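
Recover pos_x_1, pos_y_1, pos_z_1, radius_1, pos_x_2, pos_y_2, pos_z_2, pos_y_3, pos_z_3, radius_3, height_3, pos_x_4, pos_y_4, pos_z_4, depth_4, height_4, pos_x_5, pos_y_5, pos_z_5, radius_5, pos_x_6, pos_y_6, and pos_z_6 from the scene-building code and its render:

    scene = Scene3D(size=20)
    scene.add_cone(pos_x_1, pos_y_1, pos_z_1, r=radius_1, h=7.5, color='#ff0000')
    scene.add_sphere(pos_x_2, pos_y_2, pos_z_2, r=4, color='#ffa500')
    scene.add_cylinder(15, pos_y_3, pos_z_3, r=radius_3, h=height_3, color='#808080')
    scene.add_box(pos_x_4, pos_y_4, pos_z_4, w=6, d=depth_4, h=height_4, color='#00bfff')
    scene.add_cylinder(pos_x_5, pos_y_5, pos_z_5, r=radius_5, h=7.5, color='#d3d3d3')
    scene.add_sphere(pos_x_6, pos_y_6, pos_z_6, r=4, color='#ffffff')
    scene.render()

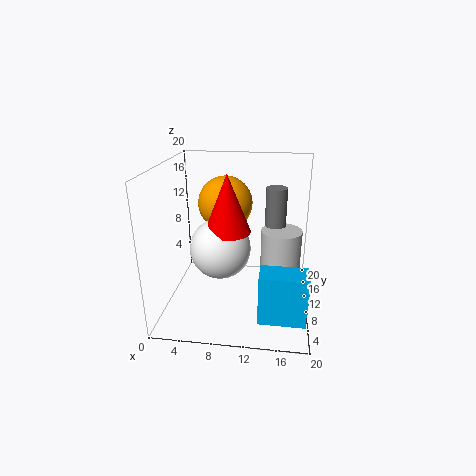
pos_x_1 = 9
pos_y_1 = 7.5
pos_z_1 = 12
radius_1 = 3
pos_x_2 = 7.5
pos_y_2 = 14.5
pos_z_2 = 13.5
pos_y_3 = 13
pos_z_3 = 11
radius_3 = 1.5
height_3 = 5.5
pos_x_4 = 13.5
pos_y_4 = 2
pos_z_4 = 2
depth_4 = 3.5
height_4 = 6.5
pos_x_5 = 16
pos_y_5 = 13.5
pos_z_5 = 2.5
radius_5 = 3
pos_x_6 = 8
pos_y_6 = 7.5
pos_z_6 = 9.5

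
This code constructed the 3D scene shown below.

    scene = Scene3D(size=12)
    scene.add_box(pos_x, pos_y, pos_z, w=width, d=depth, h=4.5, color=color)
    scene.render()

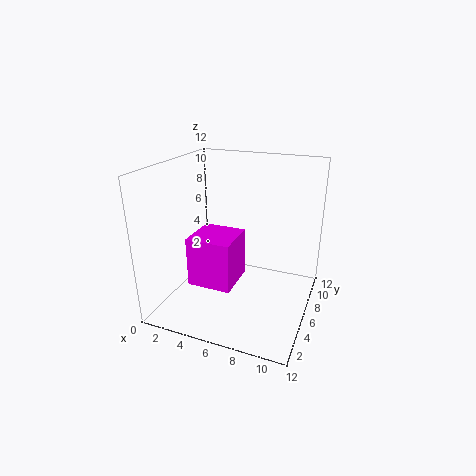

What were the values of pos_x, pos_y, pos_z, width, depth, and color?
pos_x = 1.5, pos_y = 5, pos_z = 1, width = 4, depth = 4, color = 'magenta'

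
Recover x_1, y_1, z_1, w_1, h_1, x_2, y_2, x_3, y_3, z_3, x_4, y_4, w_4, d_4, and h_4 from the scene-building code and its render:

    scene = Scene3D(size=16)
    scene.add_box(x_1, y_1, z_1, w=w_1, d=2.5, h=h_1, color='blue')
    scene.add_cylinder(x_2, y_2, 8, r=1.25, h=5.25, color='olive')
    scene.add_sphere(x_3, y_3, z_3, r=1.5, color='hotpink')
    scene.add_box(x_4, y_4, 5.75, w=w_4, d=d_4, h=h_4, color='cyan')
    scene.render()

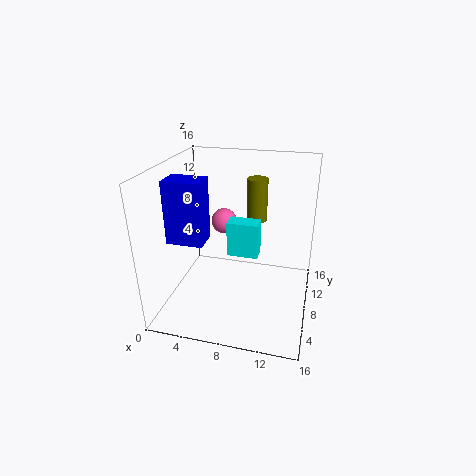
x_1 = 2.75, y_1 = 1.5, z_1 = 10, w_1 = 3.5, h_1 = 6, x_2 = 9, y_2 = 13.5, x_3 = 5.5, y_3 = 11, z_3 = 8.5, x_4 = 6.75, y_4 = 7.75, w_4 = 3.5, d_4 = 2, h_4 = 4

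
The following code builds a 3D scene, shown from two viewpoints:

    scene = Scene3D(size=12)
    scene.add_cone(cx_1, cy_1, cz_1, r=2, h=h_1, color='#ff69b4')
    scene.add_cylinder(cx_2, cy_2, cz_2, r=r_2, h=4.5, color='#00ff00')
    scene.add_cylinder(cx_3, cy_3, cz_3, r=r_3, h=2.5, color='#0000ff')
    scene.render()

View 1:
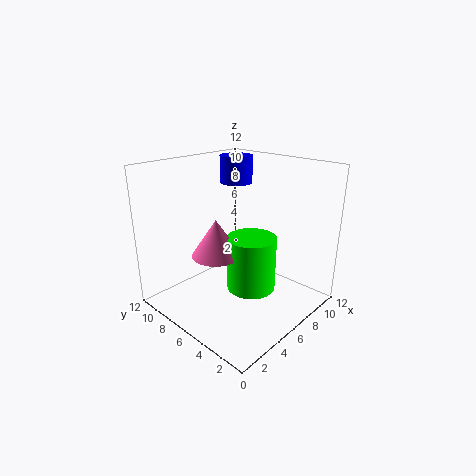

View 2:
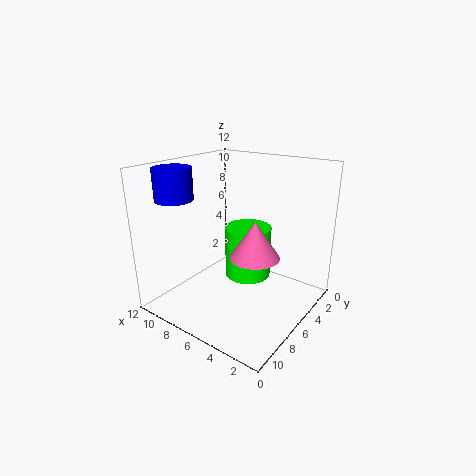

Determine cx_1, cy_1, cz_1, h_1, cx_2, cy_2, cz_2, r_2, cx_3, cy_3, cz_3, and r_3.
cx_1 = 4
cy_1 = 6.5
cz_1 = 5
h_1 = 3
cx_2 = 6
cy_2 = 4.5
cz_2 = 2
r_2 = 2
cx_3 = 9.5
cy_3 = 9.5
cz_3 = 9.5
r_3 = 1.5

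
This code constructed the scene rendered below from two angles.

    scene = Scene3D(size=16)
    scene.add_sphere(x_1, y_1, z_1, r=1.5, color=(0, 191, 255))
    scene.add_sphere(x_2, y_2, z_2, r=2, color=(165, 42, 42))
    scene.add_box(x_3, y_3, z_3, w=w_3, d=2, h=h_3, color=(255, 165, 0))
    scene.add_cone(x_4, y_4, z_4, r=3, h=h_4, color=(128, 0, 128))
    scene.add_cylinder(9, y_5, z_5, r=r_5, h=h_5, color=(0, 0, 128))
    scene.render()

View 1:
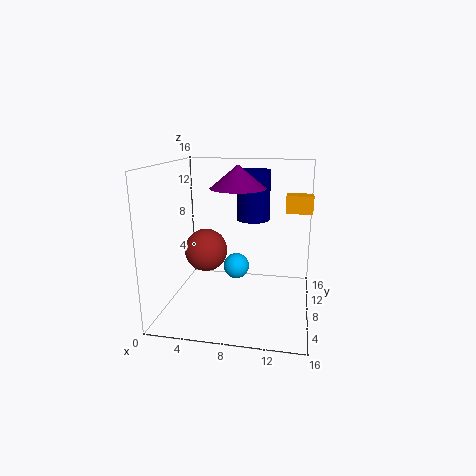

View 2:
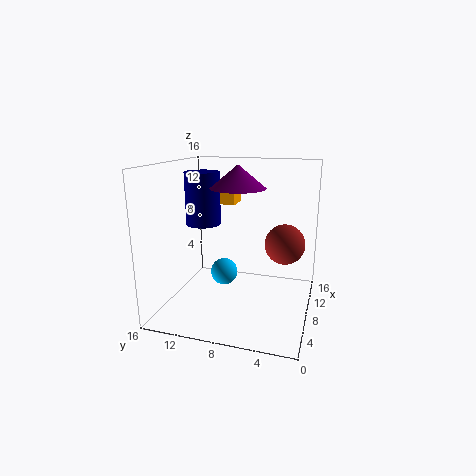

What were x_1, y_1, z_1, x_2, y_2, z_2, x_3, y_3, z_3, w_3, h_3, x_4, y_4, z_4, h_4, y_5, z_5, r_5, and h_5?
x_1 = 7.5, y_1 = 9.5, z_1 = 4, x_2 = 6, y_2 = 2.5, z_2 = 8.5, x_3 = 13, y_3 = 10, z_3 = 10.5, w_3 = 3, h_3 = 2, x_4 = 8, y_4 = 8, z_4 = 13.5, h_4 = 2.5, y_5 = 12.5, z_5 = 9, r_5 = 2, h_5 = 6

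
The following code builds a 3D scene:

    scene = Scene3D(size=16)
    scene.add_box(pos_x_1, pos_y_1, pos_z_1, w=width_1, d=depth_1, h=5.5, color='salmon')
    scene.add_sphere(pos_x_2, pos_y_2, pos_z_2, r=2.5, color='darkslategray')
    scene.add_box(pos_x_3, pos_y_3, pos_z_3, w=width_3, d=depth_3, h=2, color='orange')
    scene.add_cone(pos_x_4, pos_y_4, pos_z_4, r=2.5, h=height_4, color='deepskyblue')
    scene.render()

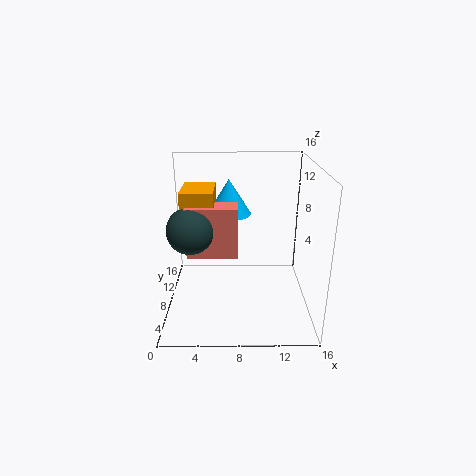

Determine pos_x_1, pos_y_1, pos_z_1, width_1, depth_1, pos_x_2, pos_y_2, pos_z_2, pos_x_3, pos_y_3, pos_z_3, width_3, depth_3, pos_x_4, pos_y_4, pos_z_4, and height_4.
pos_x_1 = 2.5; pos_y_1 = 6; pos_z_1 = 6.5; width_1 = 5.5; depth_1 = 2.5; pos_x_2 = 3; pos_y_2 = 6.5; pos_z_2 = 9.5; pos_x_3 = 2; pos_y_3 = 6.5; pos_z_3 = 11.5; width_3 = 3.5; depth_3 = 4.5; pos_x_4 = 7; pos_y_4 = 10.5; pos_z_4 = 10; height_4 = 4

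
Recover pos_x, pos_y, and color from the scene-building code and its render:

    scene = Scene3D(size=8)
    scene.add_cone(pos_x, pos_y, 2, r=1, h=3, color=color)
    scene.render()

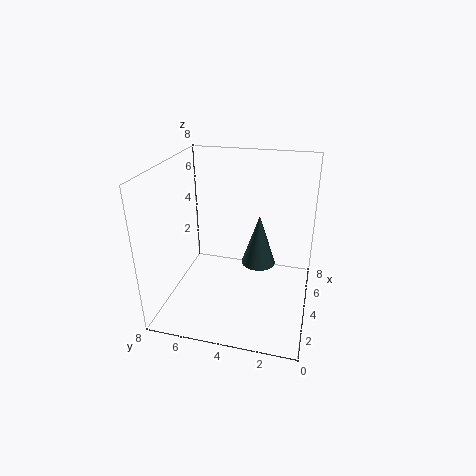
pos_x = 5
pos_y = 3
color = 'darkslategray'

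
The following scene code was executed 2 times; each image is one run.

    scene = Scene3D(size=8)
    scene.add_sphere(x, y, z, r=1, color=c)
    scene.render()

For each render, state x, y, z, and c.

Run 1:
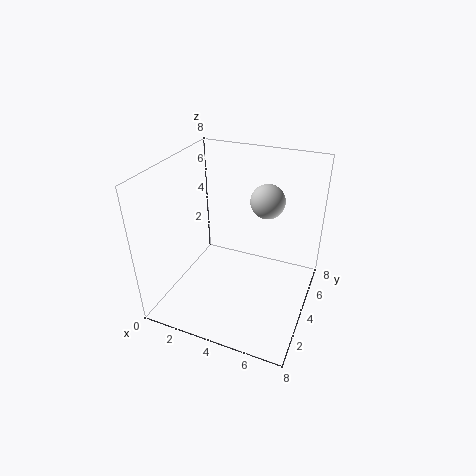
x = 5, y = 6, z = 5.5, c = 'lightgray'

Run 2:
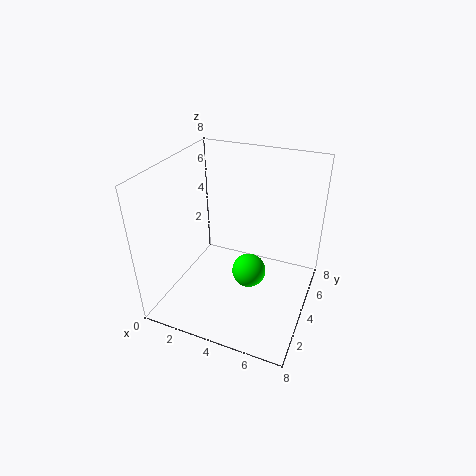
x = 4.5, y = 4.5, z = 1.5, c = 'lime'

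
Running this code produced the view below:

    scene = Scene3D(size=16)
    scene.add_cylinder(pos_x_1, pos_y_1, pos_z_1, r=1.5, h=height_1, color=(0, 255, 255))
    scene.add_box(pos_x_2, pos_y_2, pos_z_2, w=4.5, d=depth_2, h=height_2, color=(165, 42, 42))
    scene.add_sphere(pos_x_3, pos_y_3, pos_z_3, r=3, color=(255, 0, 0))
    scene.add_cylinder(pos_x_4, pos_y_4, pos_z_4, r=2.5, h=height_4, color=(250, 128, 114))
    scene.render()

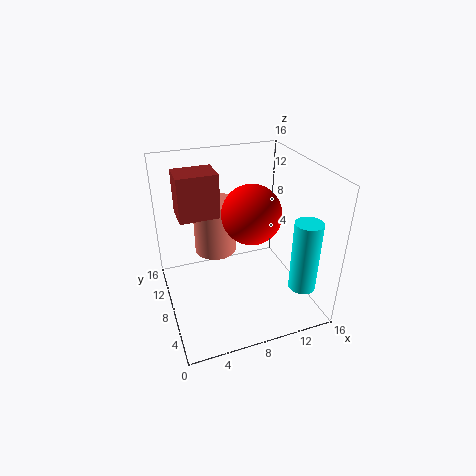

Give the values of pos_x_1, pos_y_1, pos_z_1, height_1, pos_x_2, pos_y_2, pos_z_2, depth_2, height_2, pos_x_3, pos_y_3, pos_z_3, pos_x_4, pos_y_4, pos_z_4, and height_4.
pos_x_1 = 14, pos_y_1 = 3.5, pos_z_1 = 3, height_1 = 8, pos_x_2 = 2, pos_y_2 = 9.5, pos_z_2 = 10, depth_2 = 3.5, height_2 = 5, pos_x_3 = 8.5, pos_y_3 = 5.5, pos_z_3 = 12, pos_x_4 = 6.5, pos_y_4 = 12, pos_z_4 = 4.5, height_4 = 6.5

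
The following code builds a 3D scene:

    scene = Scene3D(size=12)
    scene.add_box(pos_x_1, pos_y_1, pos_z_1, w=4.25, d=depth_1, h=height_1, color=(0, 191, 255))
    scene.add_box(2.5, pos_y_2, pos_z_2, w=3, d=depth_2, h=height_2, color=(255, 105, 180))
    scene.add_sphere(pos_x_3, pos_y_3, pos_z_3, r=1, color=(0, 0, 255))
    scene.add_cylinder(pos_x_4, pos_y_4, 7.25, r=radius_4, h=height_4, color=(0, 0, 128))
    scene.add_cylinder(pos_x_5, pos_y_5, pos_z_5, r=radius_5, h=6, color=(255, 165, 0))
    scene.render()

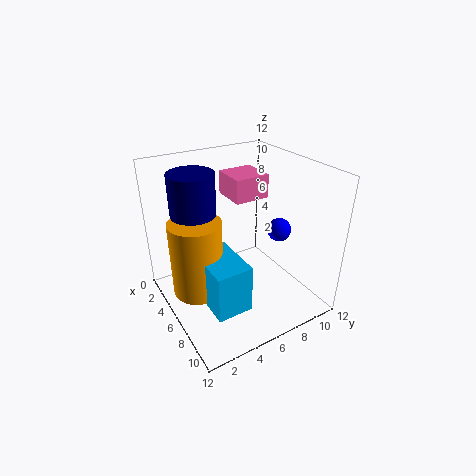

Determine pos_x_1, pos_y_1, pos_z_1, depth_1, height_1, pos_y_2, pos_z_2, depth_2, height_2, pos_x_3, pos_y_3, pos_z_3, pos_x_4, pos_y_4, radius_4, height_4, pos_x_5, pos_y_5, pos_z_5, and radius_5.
pos_x_1 = 6.25; pos_y_1 = 1.75; pos_z_1 = 2.5; depth_1 = 2.75; height_1 = 3.75; pos_y_2 = 6.25; pos_z_2 = 8.75; depth_2 = 3; height_2 = 2; pos_x_3 = 7; pos_y_3 = 9.5; pos_z_3 = 6.25; pos_x_4 = 5.25; pos_y_4 = 2.5; radius_4 = 1.75; height_4 = 4.75; pos_x_5 = 6.5; pos_y_5 = 2; pos_z_5 = 2.75; radius_5 = 2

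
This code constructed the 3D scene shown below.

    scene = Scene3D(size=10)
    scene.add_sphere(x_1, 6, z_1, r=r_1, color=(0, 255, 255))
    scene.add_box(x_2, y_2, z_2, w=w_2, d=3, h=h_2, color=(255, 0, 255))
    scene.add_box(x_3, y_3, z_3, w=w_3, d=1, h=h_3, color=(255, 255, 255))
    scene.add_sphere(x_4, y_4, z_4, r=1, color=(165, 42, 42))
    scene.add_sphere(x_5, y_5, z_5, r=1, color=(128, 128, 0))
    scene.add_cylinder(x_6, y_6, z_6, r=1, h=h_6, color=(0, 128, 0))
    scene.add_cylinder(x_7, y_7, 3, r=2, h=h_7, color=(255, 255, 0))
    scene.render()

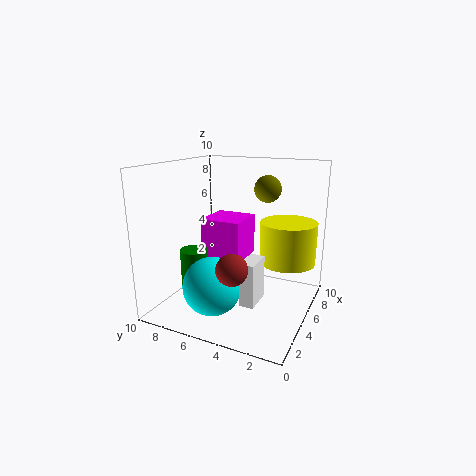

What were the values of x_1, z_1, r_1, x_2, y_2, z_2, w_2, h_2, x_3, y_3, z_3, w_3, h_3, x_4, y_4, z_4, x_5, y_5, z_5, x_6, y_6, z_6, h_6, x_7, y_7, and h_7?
x_1 = 3; z_1 = 2; r_1 = 2; x_2 = 5; y_2 = 5; z_2 = 3; w_2 = 3; h_2 = 3; x_3 = 3; y_3 = 3; z_3 = 1; w_3 = 2; h_3 = 3; x_4 = 2; y_4 = 4; z_4 = 4; x_5 = 8; y_5 = 4; z_5 = 8; x_6 = 4; y_6 = 8; z_6 = 1; h_6 = 3; x_7 = 7; y_7 = 2; h_7 = 3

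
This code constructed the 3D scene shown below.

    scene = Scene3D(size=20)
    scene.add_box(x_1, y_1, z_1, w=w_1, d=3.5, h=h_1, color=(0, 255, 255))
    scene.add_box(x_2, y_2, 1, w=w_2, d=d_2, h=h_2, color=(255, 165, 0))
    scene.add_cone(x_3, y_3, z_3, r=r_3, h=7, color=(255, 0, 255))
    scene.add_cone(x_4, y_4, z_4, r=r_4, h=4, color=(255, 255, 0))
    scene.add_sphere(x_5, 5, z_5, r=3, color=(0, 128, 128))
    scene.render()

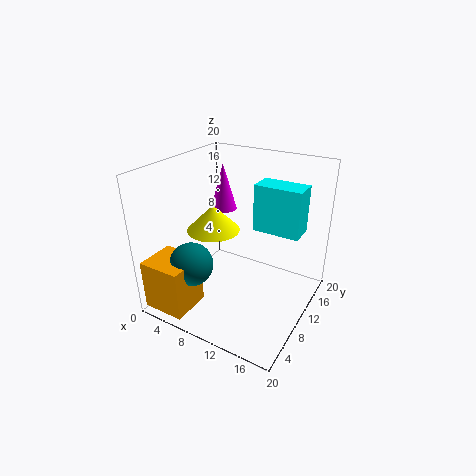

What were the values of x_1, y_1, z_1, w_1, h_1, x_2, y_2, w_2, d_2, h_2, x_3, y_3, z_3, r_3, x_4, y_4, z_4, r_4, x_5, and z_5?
x_1 = 11.5
y_1 = 11.5
z_1 = 11
w_1 = 6.5
h_1 = 6.5
x_2 = 0.5
y_2 = 0.5
w_2 = 6
d_2 = 5.5
h_2 = 7
x_3 = 4.5
y_3 = 15
z_3 = 11.5
r_3 = 2
x_4 = 4.5
y_4 = 12
z_4 = 9
r_4 = 4
x_5 = 5.5
z_5 = 7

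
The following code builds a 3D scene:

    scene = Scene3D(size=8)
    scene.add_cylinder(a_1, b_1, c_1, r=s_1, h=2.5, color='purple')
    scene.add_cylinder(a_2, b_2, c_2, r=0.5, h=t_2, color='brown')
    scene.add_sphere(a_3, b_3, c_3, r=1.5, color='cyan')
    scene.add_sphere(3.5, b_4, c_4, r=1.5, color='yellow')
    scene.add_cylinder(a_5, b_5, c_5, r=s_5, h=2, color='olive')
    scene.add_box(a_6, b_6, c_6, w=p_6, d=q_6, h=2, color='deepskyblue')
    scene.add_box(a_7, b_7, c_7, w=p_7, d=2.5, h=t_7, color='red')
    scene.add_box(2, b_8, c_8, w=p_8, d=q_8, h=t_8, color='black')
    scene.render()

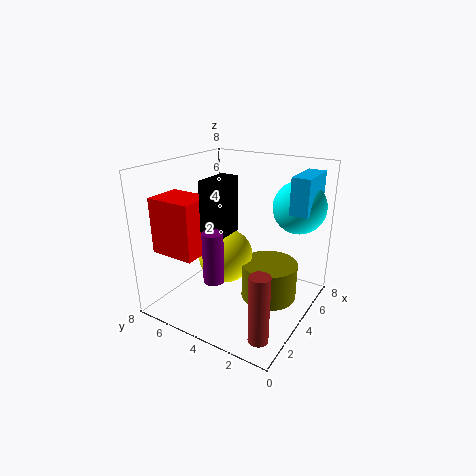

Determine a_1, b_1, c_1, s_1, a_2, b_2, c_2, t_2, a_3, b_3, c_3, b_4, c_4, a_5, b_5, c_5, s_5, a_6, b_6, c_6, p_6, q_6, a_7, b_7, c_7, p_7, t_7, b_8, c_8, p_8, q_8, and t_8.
a_1 = 1, b_1 = 3.5, c_1 = 3, s_1 = 0.5, a_2 = 1, b_2 = 1, c_2 = 0.5, t_2 = 3.5, a_3 = 6.5, b_3 = 1.5, c_3 = 5.5, b_4 = 4.5, c_4 = 3, a_5 = 4, b_5 = 2, c_5 = 1, s_5 = 1.5, a_6 = 5, b_6 = 0.5, c_6 = 5.5, p_6 = 2.5, q_6 = 1, a_7 = 1, b_7 = 5, c_7 = 3.5, p_7 = 2, t_7 = 3, b_8 = 4, c_8 = 4.5, p_8 = 2, q_8 = 1, t_8 = 3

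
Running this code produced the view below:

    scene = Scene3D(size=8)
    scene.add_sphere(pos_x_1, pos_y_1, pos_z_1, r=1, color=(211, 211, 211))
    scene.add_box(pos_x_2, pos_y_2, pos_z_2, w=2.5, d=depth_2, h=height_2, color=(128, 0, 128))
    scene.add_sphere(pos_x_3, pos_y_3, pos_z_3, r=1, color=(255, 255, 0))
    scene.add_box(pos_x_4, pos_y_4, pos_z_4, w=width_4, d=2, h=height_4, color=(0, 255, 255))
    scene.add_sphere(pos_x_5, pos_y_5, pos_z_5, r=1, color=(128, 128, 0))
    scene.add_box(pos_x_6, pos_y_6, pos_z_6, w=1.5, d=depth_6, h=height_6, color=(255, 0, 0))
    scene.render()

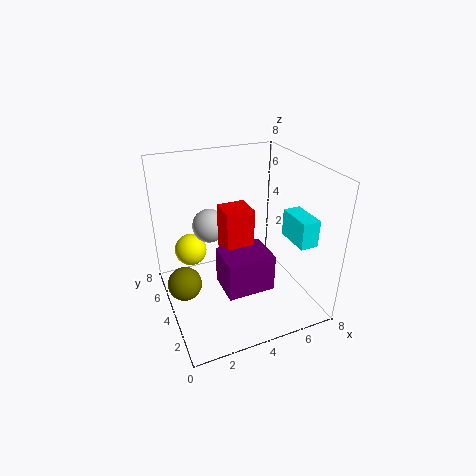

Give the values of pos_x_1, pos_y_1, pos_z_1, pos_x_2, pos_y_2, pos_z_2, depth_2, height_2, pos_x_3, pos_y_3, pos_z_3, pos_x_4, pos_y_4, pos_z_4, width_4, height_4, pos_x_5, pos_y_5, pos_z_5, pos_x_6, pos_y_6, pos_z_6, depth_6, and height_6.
pos_x_1 = 3, pos_y_1 = 6, pos_z_1 = 4, pos_x_2 = 2.5, pos_y_2 = 1.5, pos_z_2 = 2, depth_2 = 2, height_2 = 2, pos_x_3 = 2, pos_y_3 = 7, pos_z_3 = 2, pos_x_4 = 6.5, pos_y_4 = 1.5, pos_z_4 = 4, width_4 = 1, height_4 = 1.5, pos_x_5 = 1, pos_y_5 = 5, pos_z_5 = 1, pos_x_6 = 3, pos_y_6 = 3, pos_z_6 = 3.5, depth_6 = 1.5, height_6 = 2.5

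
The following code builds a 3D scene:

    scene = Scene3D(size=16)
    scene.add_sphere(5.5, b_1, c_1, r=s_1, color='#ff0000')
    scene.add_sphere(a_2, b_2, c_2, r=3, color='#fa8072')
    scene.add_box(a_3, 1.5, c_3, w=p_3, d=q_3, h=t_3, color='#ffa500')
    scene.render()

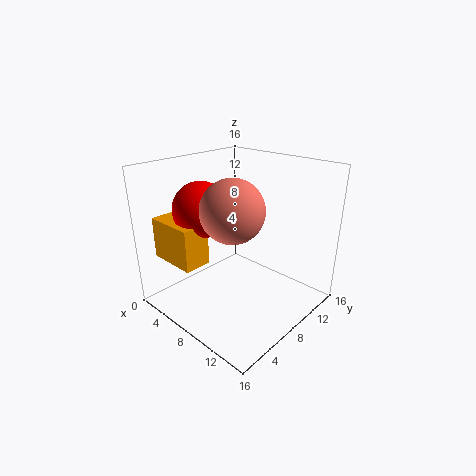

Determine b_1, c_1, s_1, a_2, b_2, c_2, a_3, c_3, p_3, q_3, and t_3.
b_1 = 5
c_1 = 11.5
s_1 = 3
a_2 = 11
b_2 = 4
c_2 = 13
a_3 = 1.5
c_3 = 6
p_3 = 5.5
q_3 = 3
t_3 = 4.5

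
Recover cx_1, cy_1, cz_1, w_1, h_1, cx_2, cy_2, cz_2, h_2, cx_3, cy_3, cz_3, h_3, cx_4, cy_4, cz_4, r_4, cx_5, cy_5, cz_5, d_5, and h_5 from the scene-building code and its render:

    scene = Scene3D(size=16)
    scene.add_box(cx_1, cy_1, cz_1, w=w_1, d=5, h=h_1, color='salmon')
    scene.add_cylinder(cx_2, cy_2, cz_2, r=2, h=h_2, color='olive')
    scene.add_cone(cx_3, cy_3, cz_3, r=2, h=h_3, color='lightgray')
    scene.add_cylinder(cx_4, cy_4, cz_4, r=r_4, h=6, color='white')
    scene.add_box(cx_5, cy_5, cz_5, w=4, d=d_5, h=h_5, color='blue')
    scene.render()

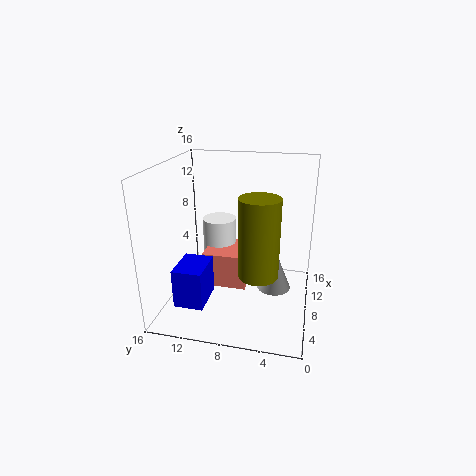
cx_1 = 7; cy_1 = 7; cz_1 = 2; w_1 = 5; h_1 = 4; cx_2 = 4; cy_2 = 5; cz_2 = 6; h_2 = 8; cx_3 = 10; cy_3 = 4; cz_3 = 1; h_3 = 5; cx_4 = 11; cy_4 = 11; cz_4 = 3; r_4 = 2; cx_5 = 1; cy_5 = 10; cz_5 = 3; d_5 = 3; h_5 = 4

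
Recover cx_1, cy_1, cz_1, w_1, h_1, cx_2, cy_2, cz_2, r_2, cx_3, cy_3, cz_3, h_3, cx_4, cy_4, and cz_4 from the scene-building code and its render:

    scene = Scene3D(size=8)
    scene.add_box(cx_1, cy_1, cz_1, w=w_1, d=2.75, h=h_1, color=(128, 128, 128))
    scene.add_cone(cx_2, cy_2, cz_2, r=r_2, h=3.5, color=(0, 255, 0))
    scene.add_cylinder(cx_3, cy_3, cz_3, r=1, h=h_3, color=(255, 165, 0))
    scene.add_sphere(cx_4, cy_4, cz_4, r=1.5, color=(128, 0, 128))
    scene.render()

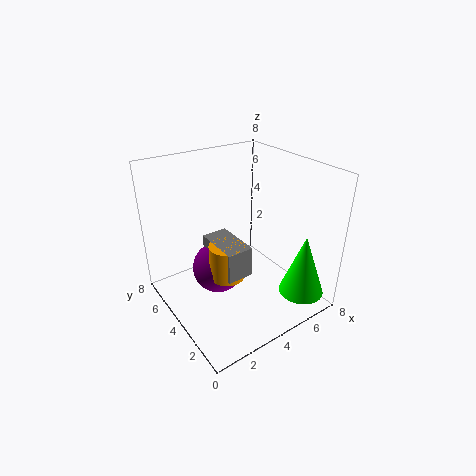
cx_1 = 2.75, cy_1 = 3, cz_1 = 2, w_1 = 1.5, h_1 = 1.75, cx_2 = 6.5, cy_2 = 1.25, cz_2 = 1, r_2 = 1.25, cx_3 = 3.25, cy_3 = 4, cz_3 = 1.75, h_3 = 2, cx_4 = 3.25, cy_4 = 5, cz_4 = 1.75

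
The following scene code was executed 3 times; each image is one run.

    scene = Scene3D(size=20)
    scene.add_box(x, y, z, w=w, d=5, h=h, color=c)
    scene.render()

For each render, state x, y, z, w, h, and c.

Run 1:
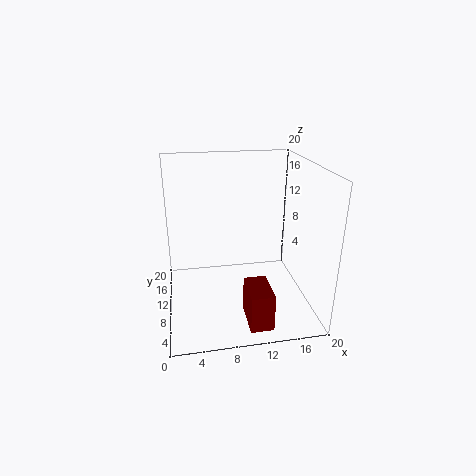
x = 10, y = 1, z = 1, w = 3, h = 5, c = 'maroon'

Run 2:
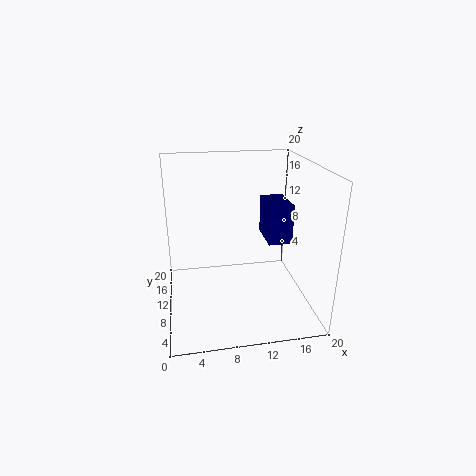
x = 13, y = 5, z = 11, w = 3, h = 5, c = 'navy'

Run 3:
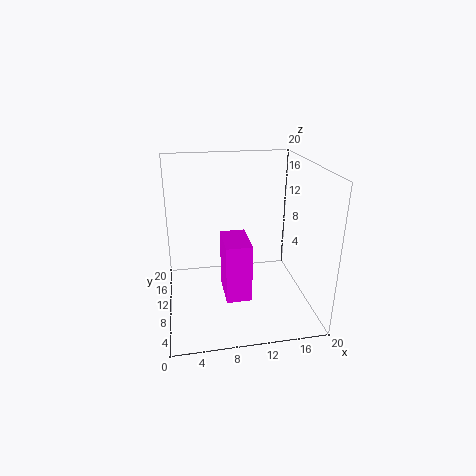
x = 7, y = 1, z = 6, w = 3, h = 7, c = 'magenta'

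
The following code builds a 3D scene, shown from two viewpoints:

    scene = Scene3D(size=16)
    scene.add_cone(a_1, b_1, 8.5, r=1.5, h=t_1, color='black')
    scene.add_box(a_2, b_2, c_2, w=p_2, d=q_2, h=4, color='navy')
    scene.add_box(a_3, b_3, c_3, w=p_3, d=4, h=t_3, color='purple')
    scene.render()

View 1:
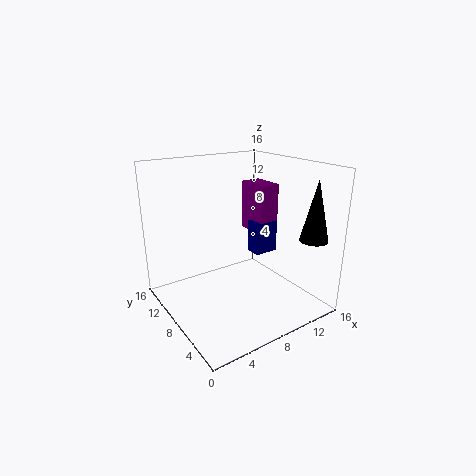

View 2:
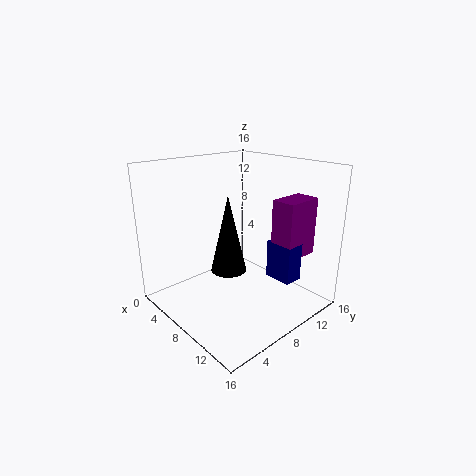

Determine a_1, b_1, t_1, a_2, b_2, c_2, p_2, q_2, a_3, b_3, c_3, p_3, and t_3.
a_1 = 13.5, b_1 = 2, t_1 = 6.5, a_2 = 11.5, b_2 = 9, c_2 = 4.5, p_2 = 3, q_2 = 2, a_3 = 12, b_3 = 9, c_3 = 7, p_3 = 2.5, t_3 = 6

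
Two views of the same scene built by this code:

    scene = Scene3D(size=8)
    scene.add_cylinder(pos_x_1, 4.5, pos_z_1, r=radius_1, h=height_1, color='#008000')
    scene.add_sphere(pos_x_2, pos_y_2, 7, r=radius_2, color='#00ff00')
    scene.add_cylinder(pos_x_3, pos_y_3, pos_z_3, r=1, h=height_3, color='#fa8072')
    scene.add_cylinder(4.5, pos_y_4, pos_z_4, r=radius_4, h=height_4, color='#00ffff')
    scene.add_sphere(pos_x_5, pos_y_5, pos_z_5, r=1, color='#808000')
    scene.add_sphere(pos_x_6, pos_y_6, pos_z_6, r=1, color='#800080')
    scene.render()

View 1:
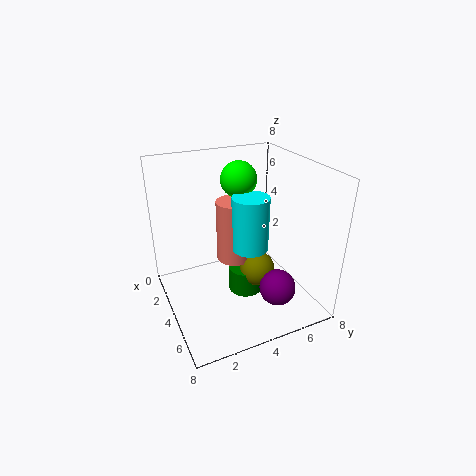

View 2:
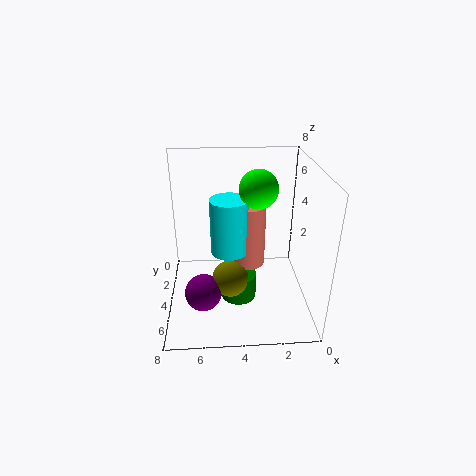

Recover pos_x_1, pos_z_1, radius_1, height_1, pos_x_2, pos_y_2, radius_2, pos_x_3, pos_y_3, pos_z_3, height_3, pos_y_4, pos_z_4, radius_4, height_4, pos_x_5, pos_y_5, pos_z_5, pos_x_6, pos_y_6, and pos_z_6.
pos_x_1 = 4; pos_z_1 = 0.5; radius_1 = 1; height_1 = 1.5; pos_x_2 = 3; pos_y_2 = 4.5; radius_2 = 1; pos_x_3 = 3.5; pos_y_3 = 4; pos_z_3 = 2.5; height_3 = 3.5; pos_y_4 = 4.5; pos_z_4 = 3.5; radius_4 = 1; height_4 = 3; pos_x_5 = 4.5; pos_y_5 = 5; pos_z_5 = 2; pos_x_6 = 6; pos_y_6 = 5.5; pos_z_6 = 1.5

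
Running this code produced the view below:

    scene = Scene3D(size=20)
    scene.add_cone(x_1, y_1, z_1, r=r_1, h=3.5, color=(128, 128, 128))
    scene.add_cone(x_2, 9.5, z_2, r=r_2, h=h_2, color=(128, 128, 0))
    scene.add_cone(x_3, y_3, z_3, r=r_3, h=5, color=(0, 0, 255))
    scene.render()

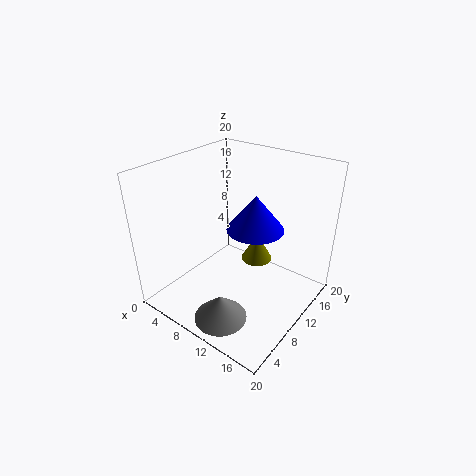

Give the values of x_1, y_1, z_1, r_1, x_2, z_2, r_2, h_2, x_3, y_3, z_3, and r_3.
x_1 = 12, y_1 = 3.5, z_1 = 1.5, r_1 = 3.5, x_2 = 13.5, z_2 = 8.5, r_2 = 2, h_2 = 3.5, x_3 = 11.5, y_3 = 12, z_3 = 11, r_3 = 4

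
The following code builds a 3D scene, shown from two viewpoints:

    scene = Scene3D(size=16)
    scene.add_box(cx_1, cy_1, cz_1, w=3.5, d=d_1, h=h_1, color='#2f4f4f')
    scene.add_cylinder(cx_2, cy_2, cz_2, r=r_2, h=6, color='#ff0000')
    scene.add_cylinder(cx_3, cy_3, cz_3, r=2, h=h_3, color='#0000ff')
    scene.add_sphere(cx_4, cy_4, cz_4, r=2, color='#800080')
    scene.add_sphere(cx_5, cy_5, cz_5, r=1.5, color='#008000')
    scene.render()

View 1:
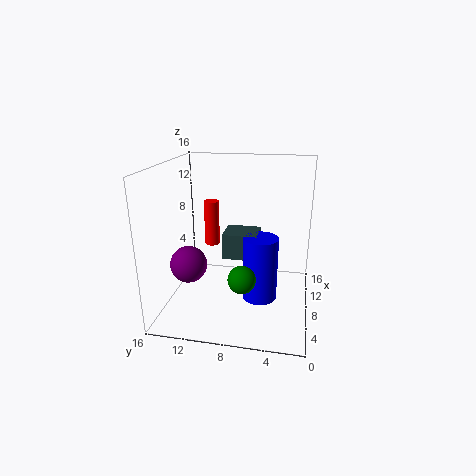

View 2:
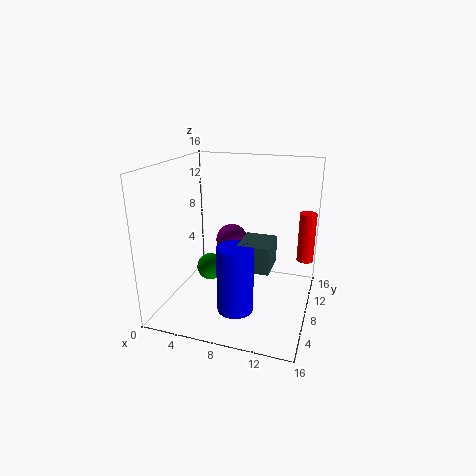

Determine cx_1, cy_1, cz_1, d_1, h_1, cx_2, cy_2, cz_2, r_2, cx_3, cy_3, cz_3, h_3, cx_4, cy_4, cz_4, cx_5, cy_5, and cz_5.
cx_1 = 8.5; cy_1 = 6; cz_1 = 5; d_1 = 4; h_1 = 3; cx_2 = 15; cy_2 = 13; cz_2 = 4; r_2 = 1; cx_3 = 8.5; cy_3 = 5.5; cz_3 = 0.5; h_3 = 7.5; cx_4 = 5.5; cy_4 = 13; cz_4 = 5.5; cx_5 = 5; cy_5 = 7; cz_5 = 4.5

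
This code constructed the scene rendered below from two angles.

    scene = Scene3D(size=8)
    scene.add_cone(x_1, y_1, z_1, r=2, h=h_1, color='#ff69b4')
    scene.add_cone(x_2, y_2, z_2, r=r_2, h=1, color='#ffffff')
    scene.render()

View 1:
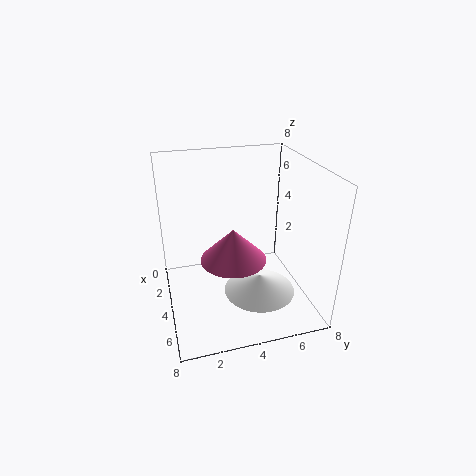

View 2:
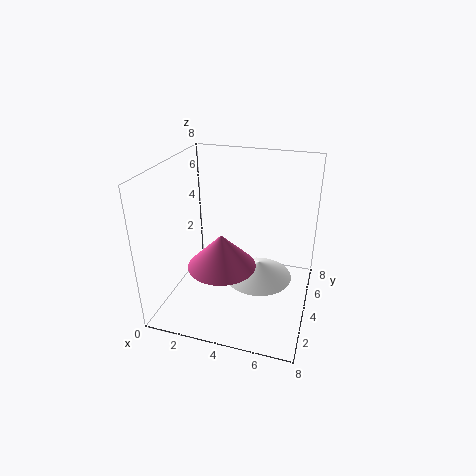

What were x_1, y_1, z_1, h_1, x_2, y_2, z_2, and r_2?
x_1 = 3, y_1 = 4, z_1 = 2, h_1 = 2, x_2 = 5, y_2 = 5, z_2 = 1, r_2 = 2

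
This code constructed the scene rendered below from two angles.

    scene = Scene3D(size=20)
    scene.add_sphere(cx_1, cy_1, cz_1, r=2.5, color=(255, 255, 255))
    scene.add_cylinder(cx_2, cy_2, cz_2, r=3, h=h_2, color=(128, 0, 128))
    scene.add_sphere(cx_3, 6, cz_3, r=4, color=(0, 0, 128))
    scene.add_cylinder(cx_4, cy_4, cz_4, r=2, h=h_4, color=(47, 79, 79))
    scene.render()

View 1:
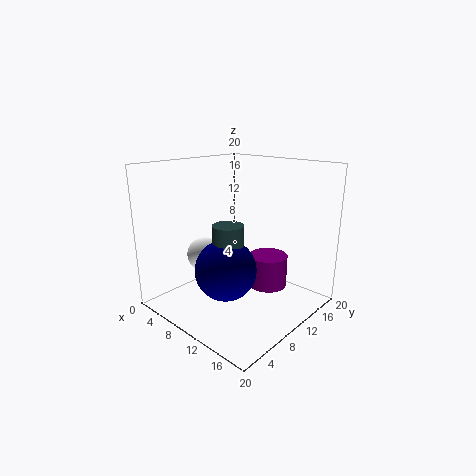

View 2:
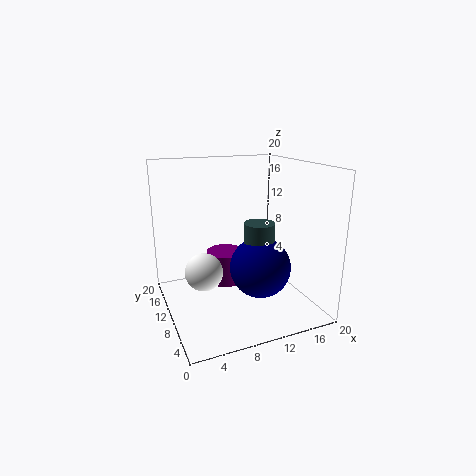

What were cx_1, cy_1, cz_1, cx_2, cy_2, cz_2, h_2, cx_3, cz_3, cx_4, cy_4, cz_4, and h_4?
cx_1 = 4.5; cy_1 = 8.5; cz_1 = 6.5; cx_2 = 10.5; cy_2 = 16.5; cz_2 = 0.5; h_2 = 5; cx_3 = 11.5; cz_3 = 7; cx_4 = 11.5; cy_4 = 6.5; cz_4 = 9; h_4 = 4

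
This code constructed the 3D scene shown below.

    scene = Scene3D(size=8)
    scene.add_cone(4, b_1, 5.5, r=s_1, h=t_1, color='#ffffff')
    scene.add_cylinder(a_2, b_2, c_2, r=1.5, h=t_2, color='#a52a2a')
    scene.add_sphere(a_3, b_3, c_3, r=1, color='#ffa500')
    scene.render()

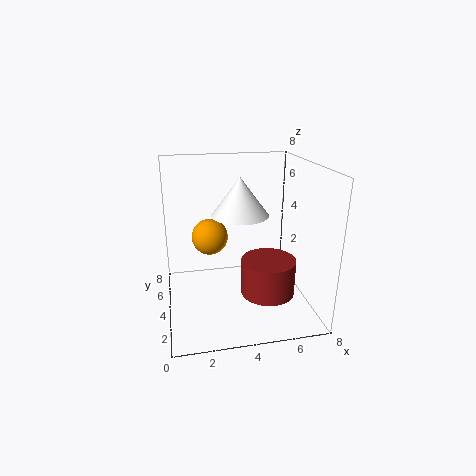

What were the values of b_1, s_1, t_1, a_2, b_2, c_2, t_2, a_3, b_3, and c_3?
b_1 = 3.5; s_1 = 1.5; t_1 = 2; a_2 = 5.5; b_2 = 3; c_2 = 1; t_2 = 2; a_3 = 2.5; b_3 = 4.5; c_3 = 4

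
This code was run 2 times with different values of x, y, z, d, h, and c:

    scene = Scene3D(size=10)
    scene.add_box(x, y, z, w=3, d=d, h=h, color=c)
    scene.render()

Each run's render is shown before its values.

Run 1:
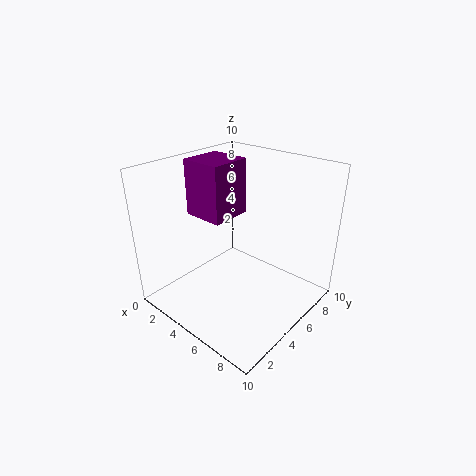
x = 1; y = 4; z = 6; d = 3; h = 4; c = 'purple'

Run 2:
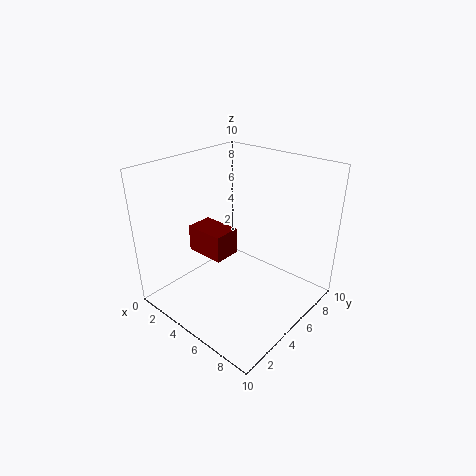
x = 1; y = 4; z = 3; d = 2; h = 2; c = 'maroon'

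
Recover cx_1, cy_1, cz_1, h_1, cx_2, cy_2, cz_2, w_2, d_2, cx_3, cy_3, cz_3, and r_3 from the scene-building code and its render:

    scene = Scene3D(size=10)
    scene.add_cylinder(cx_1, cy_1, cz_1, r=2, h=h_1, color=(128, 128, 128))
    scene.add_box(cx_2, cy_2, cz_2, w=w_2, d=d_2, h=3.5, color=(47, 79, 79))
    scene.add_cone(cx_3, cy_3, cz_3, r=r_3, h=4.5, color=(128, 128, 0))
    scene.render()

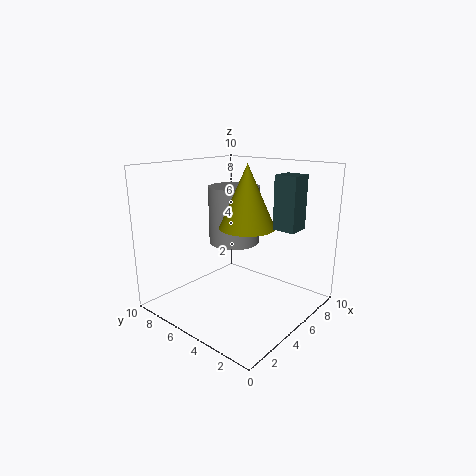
cx_1 = 7.5, cy_1 = 7.5, cz_1 = 3.5, h_1 = 4.5, cx_2 = 5.5, cy_2 = 1, cz_2 = 6, w_2 = 1.5, d_2 = 1.5, cx_3 = 6, cy_3 = 5, cz_3 = 5.5, r_3 = 2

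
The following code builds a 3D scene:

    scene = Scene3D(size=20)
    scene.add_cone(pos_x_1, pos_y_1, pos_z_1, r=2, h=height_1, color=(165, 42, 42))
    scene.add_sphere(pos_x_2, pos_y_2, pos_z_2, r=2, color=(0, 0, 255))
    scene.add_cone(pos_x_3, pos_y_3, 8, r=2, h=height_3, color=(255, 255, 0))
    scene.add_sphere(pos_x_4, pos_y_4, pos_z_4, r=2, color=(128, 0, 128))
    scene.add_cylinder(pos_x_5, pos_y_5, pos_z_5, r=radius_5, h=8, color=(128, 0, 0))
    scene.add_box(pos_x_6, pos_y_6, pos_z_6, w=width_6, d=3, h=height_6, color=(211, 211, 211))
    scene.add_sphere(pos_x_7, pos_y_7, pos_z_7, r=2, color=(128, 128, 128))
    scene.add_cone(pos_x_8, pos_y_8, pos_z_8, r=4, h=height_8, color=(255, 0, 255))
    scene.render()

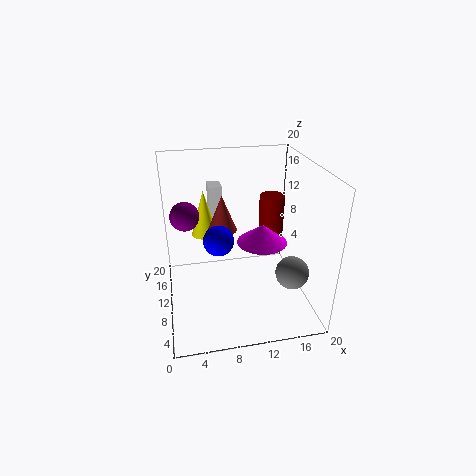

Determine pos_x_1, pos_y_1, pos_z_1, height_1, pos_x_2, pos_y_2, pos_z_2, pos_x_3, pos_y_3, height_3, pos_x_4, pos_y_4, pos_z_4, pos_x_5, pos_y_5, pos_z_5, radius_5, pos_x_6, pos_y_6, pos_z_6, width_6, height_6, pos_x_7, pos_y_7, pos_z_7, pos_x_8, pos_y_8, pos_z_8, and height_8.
pos_x_1 = 8
pos_y_1 = 11
pos_z_1 = 11
height_1 = 5
pos_x_2 = 7
pos_y_2 = 8
pos_z_2 = 11
pos_x_3 = 6
pos_y_3 = 16
height_3 = 7
pos_x_4 = 3
pos_y_4 = 12
pos_z_4 = 13
pos_x_5 = 17
pos_y_5 = 17
pos_z_5 = 5
radius_5 = 2
pos_x_6 = 7
pos_y_6 = 17
pos_z_6 = 10
width_6 = 2
height_6 = 5
pos_x_7 = 15
pos_y_7 = 2
pos_z_7 = 9
pos_x_8 = 15
pos_y_8 = 15
pos_z_8 = 6
height_8 = 3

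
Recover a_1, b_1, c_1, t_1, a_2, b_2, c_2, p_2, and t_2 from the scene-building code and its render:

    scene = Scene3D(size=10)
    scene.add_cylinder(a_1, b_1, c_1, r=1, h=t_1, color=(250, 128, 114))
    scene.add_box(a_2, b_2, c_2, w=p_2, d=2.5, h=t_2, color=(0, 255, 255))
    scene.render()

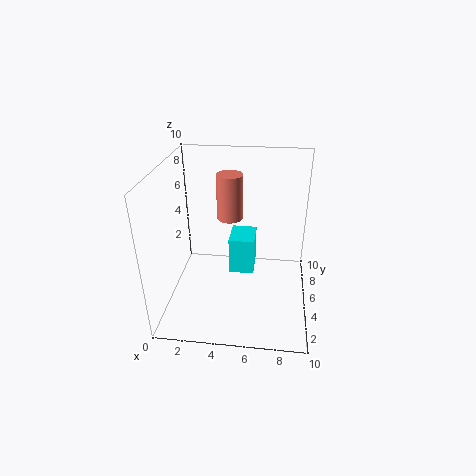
a_1 = 4
b_1 = 8
c_1 = 5
t_1 = 3.5
a_2 = 4
b_2 = 7
c_2 = 0.5
p_2 = 2
t_2 = 3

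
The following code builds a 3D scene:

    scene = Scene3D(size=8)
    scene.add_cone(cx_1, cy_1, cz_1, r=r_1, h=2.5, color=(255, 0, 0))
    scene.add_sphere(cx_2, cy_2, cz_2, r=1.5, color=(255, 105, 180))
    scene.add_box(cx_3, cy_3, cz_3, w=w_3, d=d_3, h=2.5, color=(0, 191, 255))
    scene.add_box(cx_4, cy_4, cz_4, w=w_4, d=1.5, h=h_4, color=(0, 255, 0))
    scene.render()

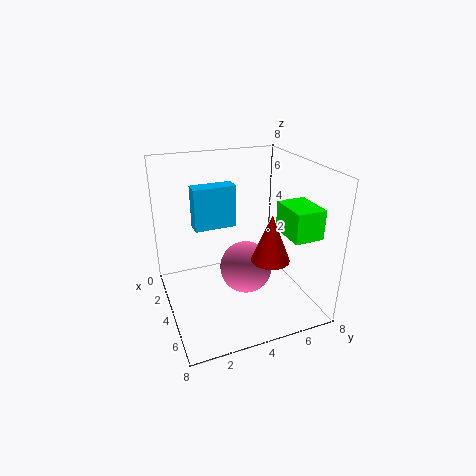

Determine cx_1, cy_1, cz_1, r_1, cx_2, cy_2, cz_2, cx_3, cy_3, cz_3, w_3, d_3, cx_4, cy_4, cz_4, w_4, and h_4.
cx_1 = 6
cy_1 = 5
cz_1 = 3.5
r_1 = 1
cx_2 = 4
cy_2 = 4.5
cz_2 = 2
cx_3 = 1.5
cy_3 = 2
cz_3 = 4
w_3 = 1
d_3 = 2.5
cx_4 = 5.5
cy_4 = 5.5
cz_4 = 5
w_4 = 2
h_4 = 1.5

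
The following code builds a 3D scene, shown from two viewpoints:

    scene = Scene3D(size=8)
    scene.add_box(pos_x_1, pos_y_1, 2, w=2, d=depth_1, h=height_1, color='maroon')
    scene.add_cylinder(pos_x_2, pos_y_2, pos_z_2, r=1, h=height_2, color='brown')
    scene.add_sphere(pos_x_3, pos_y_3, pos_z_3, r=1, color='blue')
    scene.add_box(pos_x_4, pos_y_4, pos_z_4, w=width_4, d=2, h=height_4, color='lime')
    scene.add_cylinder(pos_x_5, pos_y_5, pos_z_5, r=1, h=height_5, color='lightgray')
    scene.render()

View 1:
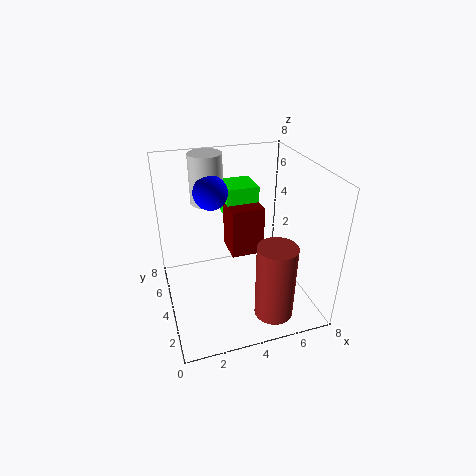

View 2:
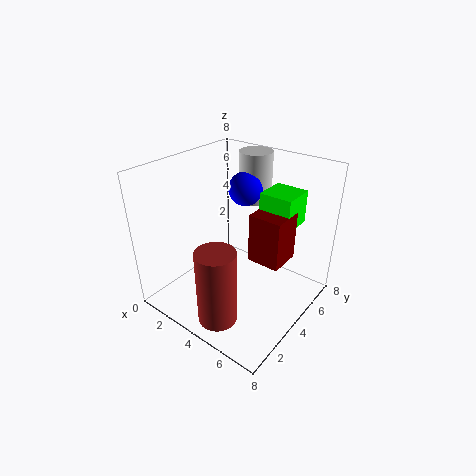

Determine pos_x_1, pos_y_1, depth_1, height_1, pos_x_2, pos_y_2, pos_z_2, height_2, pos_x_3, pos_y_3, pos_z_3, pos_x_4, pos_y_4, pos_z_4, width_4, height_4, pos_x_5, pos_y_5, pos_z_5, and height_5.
pos_x_1 = 4
pos_y_1 = 5
depth_1 = 2
height_1 = 3
pos_x_2 = 5
pos_y_2 = 1
pos_z_2 = 1
height_2 = 4
pos_x_3 = 3
pos_y_3 = 6
pos_z_3 = 6
pos_x_4 = 4
pos_y_4 = 6
pos_z_4 = 4
width_4 = 2
height_4 = 2
pos_x_5 = 3
pos_y_5 = 7
pos_z_5 = 5
height_5 = 3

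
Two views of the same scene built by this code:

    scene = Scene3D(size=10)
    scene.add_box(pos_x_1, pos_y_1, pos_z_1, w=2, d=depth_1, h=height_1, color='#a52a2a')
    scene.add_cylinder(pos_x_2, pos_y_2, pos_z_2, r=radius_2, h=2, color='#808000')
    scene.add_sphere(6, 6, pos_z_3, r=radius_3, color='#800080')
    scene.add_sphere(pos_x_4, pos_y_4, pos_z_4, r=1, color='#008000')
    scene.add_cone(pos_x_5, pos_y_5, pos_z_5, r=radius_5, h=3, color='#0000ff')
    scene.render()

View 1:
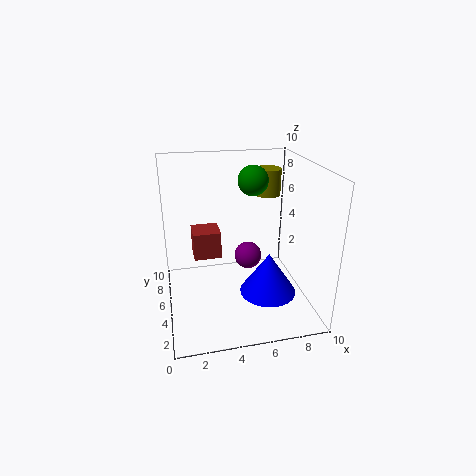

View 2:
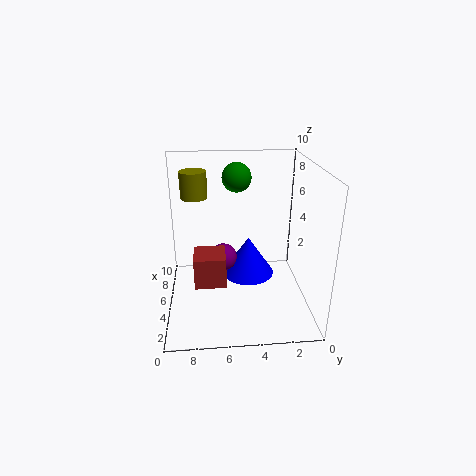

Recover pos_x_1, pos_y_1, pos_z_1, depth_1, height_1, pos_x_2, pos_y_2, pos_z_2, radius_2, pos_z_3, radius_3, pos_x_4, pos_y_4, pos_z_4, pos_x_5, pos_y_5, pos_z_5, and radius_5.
pos_x_1 = 2
pos_y_1 = 6
pos_z_1 = 3
depth_1 = 2
height_1 = 2
pos_x_2 = 8
pos_y_2 = 8
pos_z_2 = 7
radius_2 = 1
pos_z_3 = 3
radius_3 = 1
pos_x_4 = 6
pos_y_4 = 5
pos_z_4 = 9
pos_x_5 = 7
pos_y_5 = 4
pos_z_5 = 1
radius_5 = 2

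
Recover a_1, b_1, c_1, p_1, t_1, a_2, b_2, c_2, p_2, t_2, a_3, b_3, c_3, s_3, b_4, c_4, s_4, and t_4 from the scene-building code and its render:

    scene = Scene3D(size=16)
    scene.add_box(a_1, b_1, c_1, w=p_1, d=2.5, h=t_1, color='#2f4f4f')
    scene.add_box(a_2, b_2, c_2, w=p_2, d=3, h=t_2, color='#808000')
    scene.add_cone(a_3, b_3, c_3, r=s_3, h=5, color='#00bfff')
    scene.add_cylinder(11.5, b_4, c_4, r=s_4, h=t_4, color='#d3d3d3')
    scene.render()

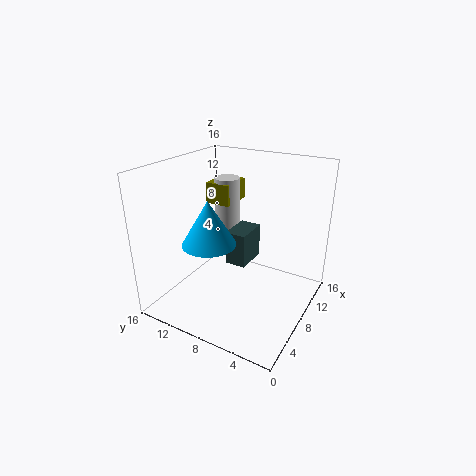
a_1 = 8.5, b_1 = 7.5, c_1 = 4, p_1 = 4, t_1 = 4, a_2 = 10, b_2 = 10.5, c_2 = 10.5, p_2 = 4, t_2 = 2.5, a_3 = 6, b_3 = 10.5, c_3 = 7.5, s_3 = 3, b_4 = 11.5, c_4 = 5.5, s_4 = 1.5, t_4 = 8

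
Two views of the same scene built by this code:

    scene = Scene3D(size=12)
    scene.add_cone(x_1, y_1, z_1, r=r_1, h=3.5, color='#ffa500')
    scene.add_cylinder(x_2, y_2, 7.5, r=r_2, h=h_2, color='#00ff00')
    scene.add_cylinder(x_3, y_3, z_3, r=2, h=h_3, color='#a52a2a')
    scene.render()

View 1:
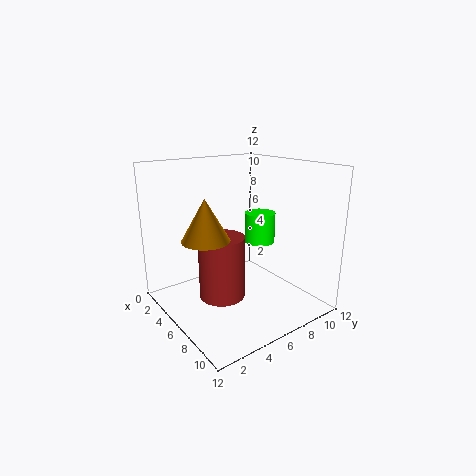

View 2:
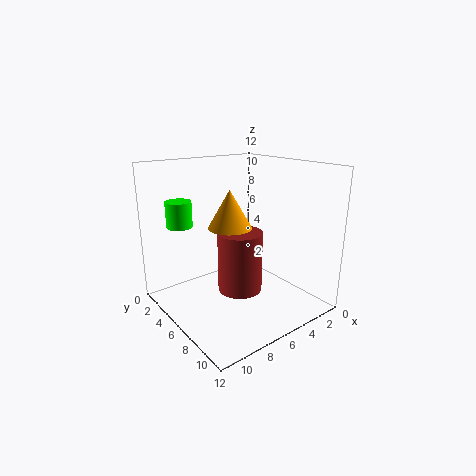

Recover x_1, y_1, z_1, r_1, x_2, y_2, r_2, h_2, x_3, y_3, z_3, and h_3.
x_1 = 5
y_1 = 3.5
z_1 = 6
r_1 = 2
x_2 = 10.5
y_2 = 4.5
r_2 = 1
h_2 = 2
x_3 = 5
y_3 = 5
z_3 = 0.5
h_3 = 5.5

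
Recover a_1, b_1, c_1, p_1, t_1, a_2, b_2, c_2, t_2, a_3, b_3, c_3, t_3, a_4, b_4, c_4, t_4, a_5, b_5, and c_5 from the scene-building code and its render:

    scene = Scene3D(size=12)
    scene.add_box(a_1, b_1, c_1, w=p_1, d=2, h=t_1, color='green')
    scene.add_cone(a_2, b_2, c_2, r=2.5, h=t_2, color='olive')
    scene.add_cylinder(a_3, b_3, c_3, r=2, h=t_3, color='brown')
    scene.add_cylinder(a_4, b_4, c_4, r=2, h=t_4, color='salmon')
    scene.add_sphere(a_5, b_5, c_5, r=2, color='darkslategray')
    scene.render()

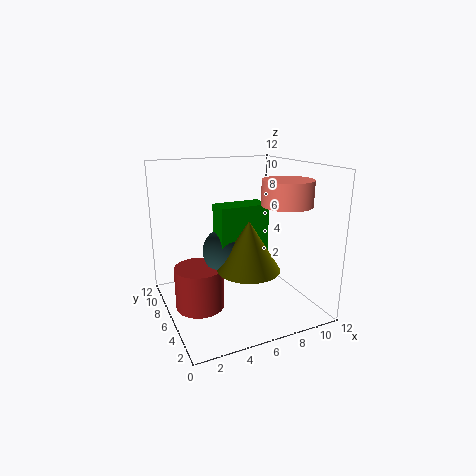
a_1 = 4, b_1 = 4.5, c_1 = 5, p_1 = 4, t_1 = 4, a_2 = 6, b_2 = 4, c_2 = 4, t_2 = 4, a_3 = 2.5, b_3 = 6, c_3 = 0.5, t_3 = 3.5, a_4 = 9, b_4 = 3.5, c_4 = 9, t_4 = 2, a_5 = 5, b_5 = 6, c_5 = 5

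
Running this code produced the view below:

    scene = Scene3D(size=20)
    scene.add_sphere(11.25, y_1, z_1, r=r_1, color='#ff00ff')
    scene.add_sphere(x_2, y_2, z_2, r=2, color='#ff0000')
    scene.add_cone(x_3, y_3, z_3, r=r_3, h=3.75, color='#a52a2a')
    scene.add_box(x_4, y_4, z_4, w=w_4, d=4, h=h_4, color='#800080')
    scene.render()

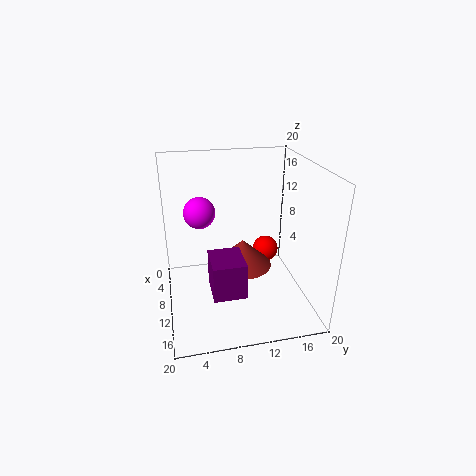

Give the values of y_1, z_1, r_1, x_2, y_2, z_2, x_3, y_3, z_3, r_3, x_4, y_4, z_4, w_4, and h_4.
y_1 = 4.75; z_1 = 14.75; r_1 = 2; x_2 = 5.5; y_2 = 15.5; z_2 = 5.25; x_3 = 10.75; y_3 = 10.5; z_3 = 6.25; r_3 = 4; x_4 = 13.75; y_4 = 5.25; z_4 = 6.25; w_4 = 4.75; h_4 = 4.5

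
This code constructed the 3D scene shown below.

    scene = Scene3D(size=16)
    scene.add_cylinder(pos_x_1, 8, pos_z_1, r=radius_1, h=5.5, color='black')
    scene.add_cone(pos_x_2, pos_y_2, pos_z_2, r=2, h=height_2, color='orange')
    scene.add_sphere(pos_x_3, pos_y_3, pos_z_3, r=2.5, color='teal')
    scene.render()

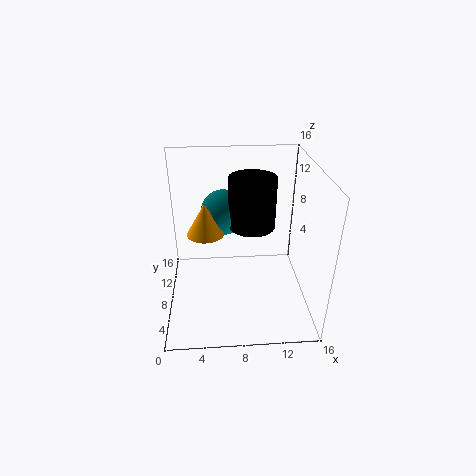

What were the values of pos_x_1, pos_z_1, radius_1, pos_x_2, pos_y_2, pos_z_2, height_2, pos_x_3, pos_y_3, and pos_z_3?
pos_x_1 = 9.5
pos_z_1 = 9.5
radius_1 = 2.5
pos_x_2 = 4.5
pos_y_2 = 7.5
pos_z_2 = 9
height_2 = 3.5
pos_x_3 = 6.5
pos_y_3 = 9.5
pos_z_3 = 10.5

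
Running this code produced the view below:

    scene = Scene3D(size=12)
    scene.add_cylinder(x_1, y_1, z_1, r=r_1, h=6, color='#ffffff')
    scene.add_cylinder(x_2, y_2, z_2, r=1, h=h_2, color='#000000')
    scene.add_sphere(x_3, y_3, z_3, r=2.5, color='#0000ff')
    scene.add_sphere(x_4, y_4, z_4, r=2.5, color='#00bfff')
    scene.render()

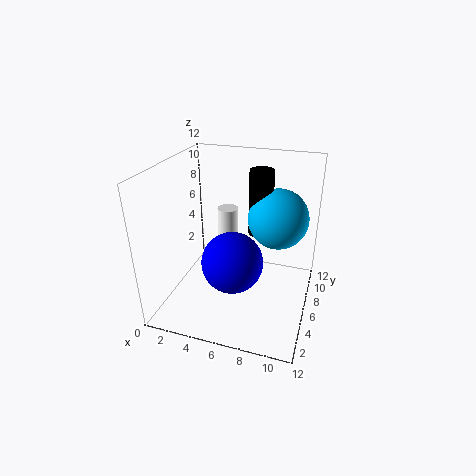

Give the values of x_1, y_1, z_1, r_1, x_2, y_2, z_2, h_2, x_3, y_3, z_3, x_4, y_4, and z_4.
x_1 = 3.5
y_1 = 10.5
z_1 = 0.5
r_1 = 1
x_2 = 7.5
y_2 = 7.5
z_2 = 6
h_2 = 5.5
x_3 = 6
y_3 = 4.5
z_3 = 4.5
x_4 = 9
y_4 = 7.5
z_4 = 7.5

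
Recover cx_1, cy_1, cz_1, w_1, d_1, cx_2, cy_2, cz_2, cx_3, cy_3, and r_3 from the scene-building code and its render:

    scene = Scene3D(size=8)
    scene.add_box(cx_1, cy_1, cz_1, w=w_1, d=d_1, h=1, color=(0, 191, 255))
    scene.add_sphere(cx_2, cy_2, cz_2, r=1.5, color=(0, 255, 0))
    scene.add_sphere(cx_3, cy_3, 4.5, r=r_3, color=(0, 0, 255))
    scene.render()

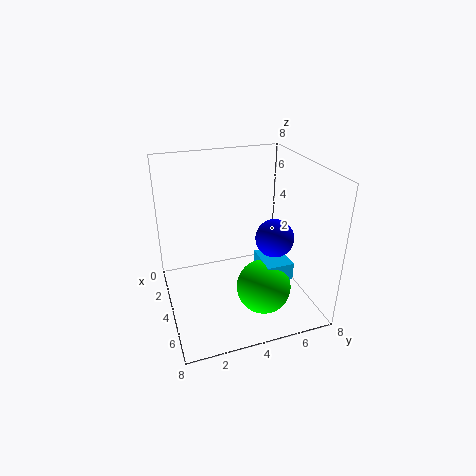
cx_1 = 4
cy_1 = 5
cz_1 = 2
w_1 = 2
d_1 = 1.5
cx_2 = 5.5
cy_2 = 5
cz_2 = 1.5
cx_3 = 5.5
cy_3 = 5.5
r_3 = 1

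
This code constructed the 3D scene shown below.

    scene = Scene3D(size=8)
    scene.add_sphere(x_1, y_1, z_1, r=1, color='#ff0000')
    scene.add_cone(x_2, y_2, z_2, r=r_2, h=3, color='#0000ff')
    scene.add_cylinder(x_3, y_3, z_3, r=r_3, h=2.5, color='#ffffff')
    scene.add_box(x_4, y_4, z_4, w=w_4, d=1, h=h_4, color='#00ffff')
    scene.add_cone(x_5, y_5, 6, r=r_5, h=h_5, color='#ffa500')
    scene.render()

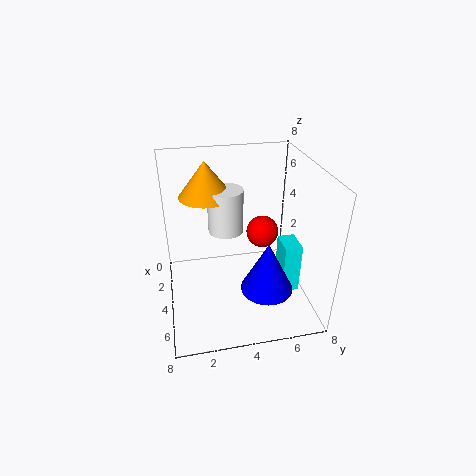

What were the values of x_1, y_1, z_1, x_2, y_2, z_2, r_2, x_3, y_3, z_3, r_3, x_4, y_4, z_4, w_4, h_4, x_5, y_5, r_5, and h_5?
x_1 = 2; y_1 = 6; z_1 = 3; x_2 = 5; y_2 = 5.5; z_2 = 1; r_2 = 1.5; x_3 = 3; y_3 = 3.5; z_3 = 4; r_3 = 1; x_4 = 3.5; y_4 = 6.5; z_4 = 0.5; w_4 = 1.5; h_4 = 3; x_5 = 2.5; y_5 = 2.5; r_5 = 1.5; h_5 = 2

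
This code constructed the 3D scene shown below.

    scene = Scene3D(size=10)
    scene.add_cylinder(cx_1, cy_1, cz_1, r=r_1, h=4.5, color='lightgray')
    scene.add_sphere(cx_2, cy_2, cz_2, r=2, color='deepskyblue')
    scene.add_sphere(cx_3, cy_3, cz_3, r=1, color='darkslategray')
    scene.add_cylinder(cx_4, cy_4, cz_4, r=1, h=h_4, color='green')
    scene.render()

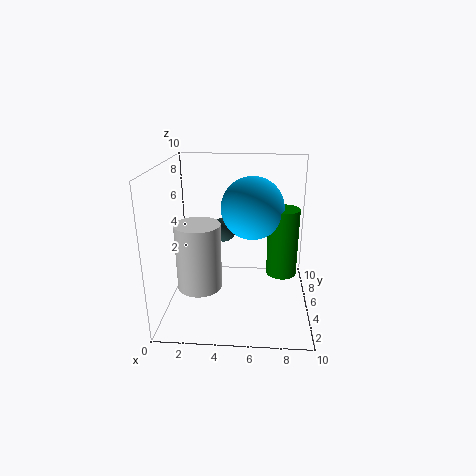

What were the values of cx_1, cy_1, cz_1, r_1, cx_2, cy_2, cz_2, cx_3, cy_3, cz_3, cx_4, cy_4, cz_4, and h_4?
cx_1 = 2.5
cy_1 = 3.5
cz_1 = 2
r_1 = 1.5
cx_2 = 6
cy_2 = 4
cz_2 = 7.5
cx_3 = 3.5
cy_3 = 9
cz_3 = 4
cx_4 = 8
cy_4 = 4
cz_4 = 3
h_4 = 4.5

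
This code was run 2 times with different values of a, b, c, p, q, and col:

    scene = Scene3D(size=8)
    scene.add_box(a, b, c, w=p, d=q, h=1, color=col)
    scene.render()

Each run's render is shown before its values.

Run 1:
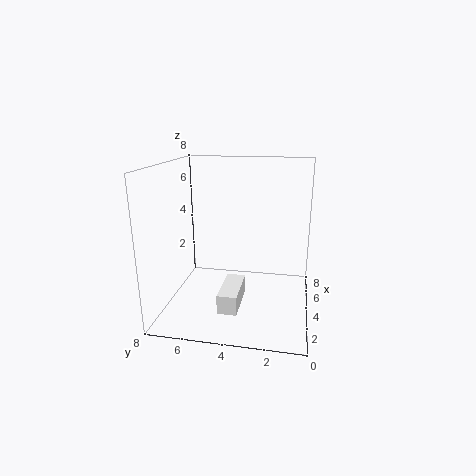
a = 1, b = 3.5, c = 1, p = 2.5, q = 1, col = 'white'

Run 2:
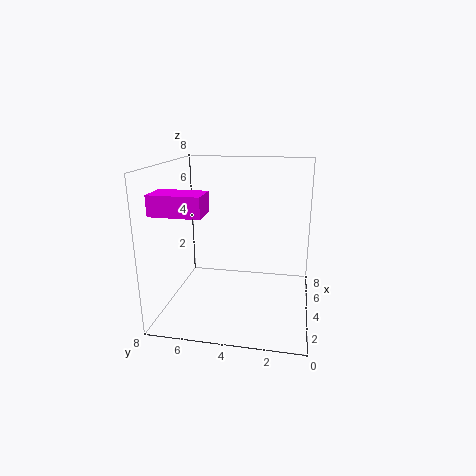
a = 0.5, b = 5, c = 6, p = 1.5, q = 2.5, col = 'magenta'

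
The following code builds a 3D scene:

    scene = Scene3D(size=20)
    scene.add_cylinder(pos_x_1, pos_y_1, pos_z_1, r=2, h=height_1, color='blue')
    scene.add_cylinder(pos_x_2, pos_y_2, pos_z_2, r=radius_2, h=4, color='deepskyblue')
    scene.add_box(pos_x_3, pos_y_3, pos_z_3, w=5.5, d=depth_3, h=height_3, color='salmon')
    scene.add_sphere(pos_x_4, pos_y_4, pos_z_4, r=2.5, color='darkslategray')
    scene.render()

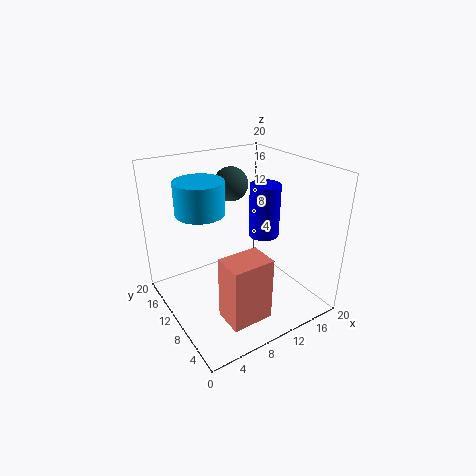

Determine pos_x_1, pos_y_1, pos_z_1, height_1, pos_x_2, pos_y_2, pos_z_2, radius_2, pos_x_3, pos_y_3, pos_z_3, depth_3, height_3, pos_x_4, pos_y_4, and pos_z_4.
pos_x_1 = 12.5; pos_y_1 = 7.5; pos_z_1 = 11; height_1 = 7; pos_x_2 = 4; pos_y_2 = 9; pos_z_2 = 15.5; radius_2 = 3; pos_x_3 = 4.5; pos_y_3 = 2; pos_z_3 = 2; depth_3 = 4; height_3 = 8.5; pos_x_4 = 12; pos_y_4 = 15; pos_z_4 = 16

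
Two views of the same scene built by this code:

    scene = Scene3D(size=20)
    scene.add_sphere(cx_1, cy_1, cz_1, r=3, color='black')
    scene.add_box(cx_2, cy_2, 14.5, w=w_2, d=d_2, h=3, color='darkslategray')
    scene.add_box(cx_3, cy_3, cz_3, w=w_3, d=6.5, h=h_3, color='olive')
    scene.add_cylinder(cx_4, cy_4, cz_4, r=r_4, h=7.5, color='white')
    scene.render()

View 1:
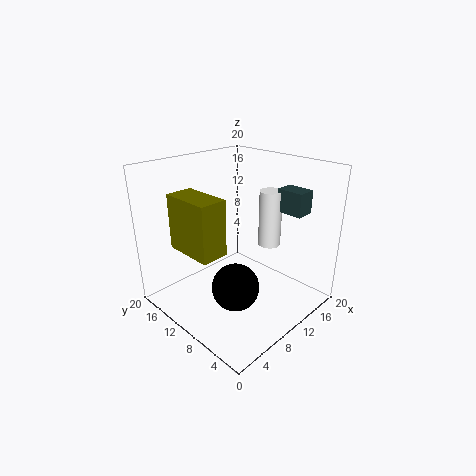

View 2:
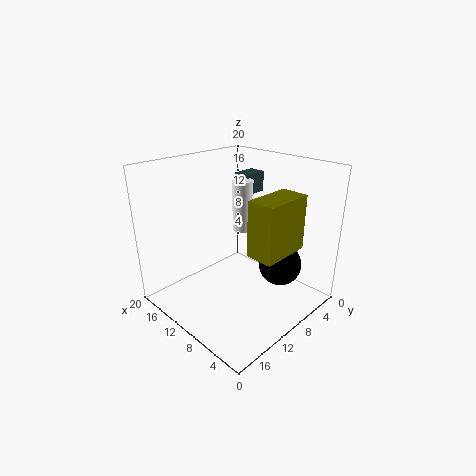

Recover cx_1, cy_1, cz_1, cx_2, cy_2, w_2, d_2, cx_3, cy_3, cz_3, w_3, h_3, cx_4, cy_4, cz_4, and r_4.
cx_1 = 5.5; cy_1 = 6; cz_1 = 6; cx_2 = 12.5; cy_2 = 2; w_2 = 2.5; d_2 = 3.5; cx_3 = 1.5; cy_3 = 7; cz_3 = 10.5; w_3 = 3.5; h_3 = 7; cx_4 = 12.5; cy_4 = 6.5; cz_4 = 9.5; r_4 = 1.5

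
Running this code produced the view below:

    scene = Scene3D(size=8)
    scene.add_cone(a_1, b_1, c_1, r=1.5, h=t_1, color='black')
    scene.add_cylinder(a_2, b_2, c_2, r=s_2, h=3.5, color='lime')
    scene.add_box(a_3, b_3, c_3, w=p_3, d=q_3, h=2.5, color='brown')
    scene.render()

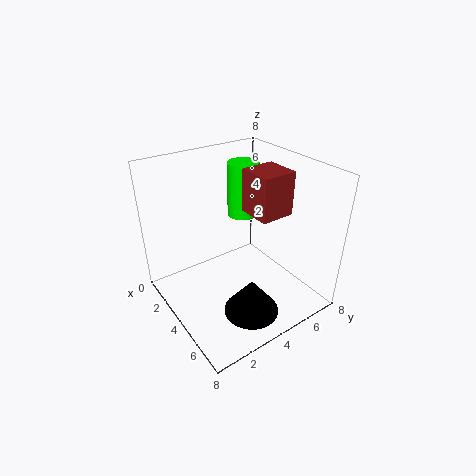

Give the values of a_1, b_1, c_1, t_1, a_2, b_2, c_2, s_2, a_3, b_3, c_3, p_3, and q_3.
a_1 = 6; b_1 = 3.5; c_1 = 0.5; t_1 = 2; a_2 = 1; b_2 = 6.5; c_2 = 3.5; s_2 = 1; a_3 = 3; b_3 = 5; c_3 = 5; p_3 = 2; q_3 = 2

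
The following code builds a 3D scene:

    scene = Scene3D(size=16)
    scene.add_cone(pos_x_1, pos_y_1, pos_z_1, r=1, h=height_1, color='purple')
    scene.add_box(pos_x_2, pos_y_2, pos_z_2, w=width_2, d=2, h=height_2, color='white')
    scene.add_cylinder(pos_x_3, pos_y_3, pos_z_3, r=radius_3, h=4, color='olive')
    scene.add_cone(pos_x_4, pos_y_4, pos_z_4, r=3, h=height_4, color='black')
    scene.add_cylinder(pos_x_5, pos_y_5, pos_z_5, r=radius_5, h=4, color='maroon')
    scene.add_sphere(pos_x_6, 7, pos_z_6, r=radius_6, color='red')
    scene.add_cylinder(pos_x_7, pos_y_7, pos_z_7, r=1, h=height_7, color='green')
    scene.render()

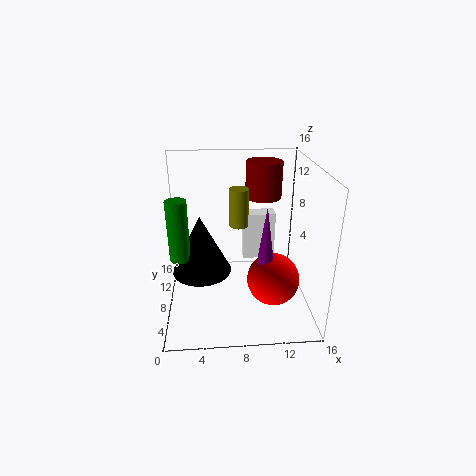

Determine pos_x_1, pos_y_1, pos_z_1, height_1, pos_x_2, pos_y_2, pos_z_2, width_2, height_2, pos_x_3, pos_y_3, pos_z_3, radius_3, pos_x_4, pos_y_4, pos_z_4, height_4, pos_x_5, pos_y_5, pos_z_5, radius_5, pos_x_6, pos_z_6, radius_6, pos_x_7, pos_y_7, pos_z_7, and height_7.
pos_x_1 = 11; pos_y_1 = 7; pos_z_1 = 5; height_1 = 7; pos_x_2 = 9; pos_y_2 = 12; pos_z_2 = 3; width_2 = 4; height_2 = 6; pos_x_3 = 8; pos_y_3 = 7; pos_z_3 = 10; radius_3 = 1; pos_x_4 = 4; pos_y_4 = 5; pos_z_4 = 6; height_4 = 6; pos_x_5 = 11; pos_y_5 = 10; pos_z_5 = 12; radius_5 = 2; pos_x_6 = 12; pos_z_6 = 3; radius_6 = 3; pos_x_7 = 2; pos_y_7 = 4; pos_z_7 = 8; height_7 = 6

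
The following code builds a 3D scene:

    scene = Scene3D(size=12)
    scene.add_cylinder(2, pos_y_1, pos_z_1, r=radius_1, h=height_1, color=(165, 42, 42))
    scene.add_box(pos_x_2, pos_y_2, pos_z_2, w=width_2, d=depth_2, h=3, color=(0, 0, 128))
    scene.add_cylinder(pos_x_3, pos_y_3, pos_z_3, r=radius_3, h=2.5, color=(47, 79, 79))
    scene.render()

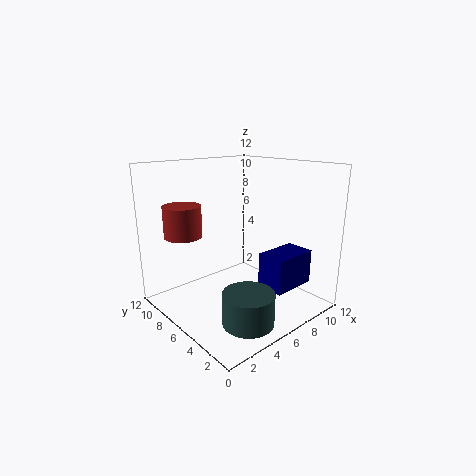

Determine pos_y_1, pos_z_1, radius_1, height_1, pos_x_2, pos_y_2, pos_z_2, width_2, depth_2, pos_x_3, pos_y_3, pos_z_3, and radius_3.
pos_y_1 = 8; pos_z_1 = 6.5; radius_1 = 1.5; height_1 = 2.5; pos_x_2 = 7.5; pos_y_2 = 2.5; pos_z_2 = 1.5; width_2 = 4; depth_2 = 2.5; pos_x_3 = 4; pos_y_3 = 2.5; pos_z_3 = 0.5; radius_3 = 2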